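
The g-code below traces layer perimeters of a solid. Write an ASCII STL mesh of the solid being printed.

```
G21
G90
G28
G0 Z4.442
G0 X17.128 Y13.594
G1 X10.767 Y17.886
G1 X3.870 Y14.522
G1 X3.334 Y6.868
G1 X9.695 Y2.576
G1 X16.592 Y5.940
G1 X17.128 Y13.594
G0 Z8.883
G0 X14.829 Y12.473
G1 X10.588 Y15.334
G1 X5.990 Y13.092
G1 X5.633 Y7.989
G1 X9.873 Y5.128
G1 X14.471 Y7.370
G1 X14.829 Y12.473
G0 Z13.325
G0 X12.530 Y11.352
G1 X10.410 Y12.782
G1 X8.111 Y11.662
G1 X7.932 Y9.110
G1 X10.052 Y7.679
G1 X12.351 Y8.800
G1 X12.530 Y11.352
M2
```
solid part
  facet normal 0.0000 0.0000 -1.0000
    outer loop
      vertex 1.750 15.953 0.000
      vertex 10.946 20.437 0.000
      vertex 19.427 14.715 0.000
    endloop
  endfacet
  facet normal 0.0000 0.0000 -1.0000
    outer loop
      vertex 1.035 5.747 0.000
      vertex 1.750 15.953 0.000
      vertex 19.427 14.715 0.000
    endloop
  endfacet
  facet normal 0.0000 0.0000 -1.0000
    outer loop
      vertex 9.516 0.025 0.000
      vertex 1.035 5.747 0.000
      vertex 19.427 14.715 0.000
    endloop
  endfacet
  facet normal 0.0000 0.0000 -1.0000
    outer loop
      vertex 18.712 4.509 0.000
      vertex 9.516 0.025 0.000
      vertex 19.427 14.715 0.000
    endloop
  endfacet
  facet normal 0.5005 0.7418 0.4463
    outer loop
      vertex 19.427 14.715 0.000
      vertex 10.946 20.437 0.000
      vertex 10.231 10.231 17.767
    endloop
  endfacet
  facet normal -0.3922 0.8044 0.4463
    outer loop
      vertex 10.946 20.437 0.000
      vertex 1.750 15.953 0.000
      vertex 10.231 10.231 17.767
    endloop
  endfacet
  facet normal -0.8927 0.0625 0.4463
    outer loop
      vertex 1.750 15.953 0.000
      vertex 1.035 5.747 0.000
      vertex 10.231 10.231 17.767
    endloop
  endfacet
  facet normal -0.5005 -0.7418 0.4463
    outer loop
      vertex 1.035 5.747 0.000
      vertex 9.516 0.025 0.000
      vertex 10.231 10.231 17.767
    endloop
  endfacet
  facet normal 0.3922 -0.8044 0.4463
    outer loop
      vertex 9.516 0.025 0.000
      vertex 18.712 4.509 0.000
      vertex 10.231 10.231 17.767
    endloop
  endfacet
  facet normal 0.8927 -0.0625 0.4463
    outer loop
      vertex 18.712 4.509 0.000
      vertex 19.427 14.715 0.000
      vertex 10.231 10.231 17.767
    endloop
  endfacet
endsolid part

The G0 Z moves step by Δz≈4.442 mm. The G1 loops shrink linearly with z, so the solid tapers from its base footprint up to z≈17.8. Closing with a flat bottom cap and the tapered top and triangulating gives 10 facets — a regular 6-sided pyramid, base circumscribed radius ≈ 10.2 mm, apex at z ≈ 17.8 mm.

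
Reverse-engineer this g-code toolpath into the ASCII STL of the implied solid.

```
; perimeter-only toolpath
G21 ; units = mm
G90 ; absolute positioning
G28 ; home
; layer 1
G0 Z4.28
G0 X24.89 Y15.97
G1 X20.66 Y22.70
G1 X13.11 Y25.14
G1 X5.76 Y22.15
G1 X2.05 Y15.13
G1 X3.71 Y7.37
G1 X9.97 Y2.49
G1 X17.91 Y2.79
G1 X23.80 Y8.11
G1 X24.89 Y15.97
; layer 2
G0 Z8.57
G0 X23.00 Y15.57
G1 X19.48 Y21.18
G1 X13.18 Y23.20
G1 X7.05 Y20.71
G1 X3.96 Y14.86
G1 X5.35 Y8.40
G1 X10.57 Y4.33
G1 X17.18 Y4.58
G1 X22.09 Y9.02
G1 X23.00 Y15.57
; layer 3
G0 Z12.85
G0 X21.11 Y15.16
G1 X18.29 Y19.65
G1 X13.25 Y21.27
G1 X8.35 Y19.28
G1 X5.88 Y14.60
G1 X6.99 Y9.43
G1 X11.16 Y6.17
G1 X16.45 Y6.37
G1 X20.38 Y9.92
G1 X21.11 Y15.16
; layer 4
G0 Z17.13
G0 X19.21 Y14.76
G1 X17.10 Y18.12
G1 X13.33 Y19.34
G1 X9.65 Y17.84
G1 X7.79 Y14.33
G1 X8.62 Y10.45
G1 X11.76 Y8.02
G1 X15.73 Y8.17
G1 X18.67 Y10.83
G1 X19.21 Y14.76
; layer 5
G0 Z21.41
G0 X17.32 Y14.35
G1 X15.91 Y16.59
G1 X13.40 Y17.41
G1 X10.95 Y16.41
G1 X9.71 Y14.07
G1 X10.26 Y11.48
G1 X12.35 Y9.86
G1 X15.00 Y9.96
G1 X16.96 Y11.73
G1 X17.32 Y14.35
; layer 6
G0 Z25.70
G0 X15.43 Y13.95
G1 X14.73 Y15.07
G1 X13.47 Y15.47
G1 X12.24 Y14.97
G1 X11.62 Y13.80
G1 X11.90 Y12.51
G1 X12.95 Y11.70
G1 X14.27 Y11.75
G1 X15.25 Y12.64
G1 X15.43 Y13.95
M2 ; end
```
solid part
  facet normal 0.0000 0.0000 -1.0000
    outer loop
      vertex 13.04 27.07 0.00
      vertex 21.85 24.23 0.00
      vertex 26.78 16.38 0.00
    endloop
  endfacet
  facet normal 0.0000 0.0000 -1.0000
    outer loop
      vertex 4.46 23.58 0.00
      vertex 13.04 27.07 0.00
      vertex 26.78 16.38 0.00
    endloop
  endfacet
  facet normal 0.0000 0.0000 -1.0000
    outer loop
      vertex 0.13 15.39 0.00
      vertex 4.46 23.58 0.00
      vertex 26.78 16.38 0.00
    endloop
  endfacet
  facet normal 0.0000 0.0000 -1.0000
    outer loop
      vertex 2.07 6.34 0.00
      vertex 0.13 15.39 0.00
      vertex 26.78 16.38 0.00
    endloop
  endfacet
  facet normal 0.0000 0.0000 -1.0000
    outer loop
      vertex 9.38 0.65 0.00
      vertex 2.07 6.34 0.00
      vertex 26.78 16.38 0.00
    endloop
  endfacet
  facet normal 0.0000 0.0000 -1.0000
    outer loop
      vertex 18.64 1.00 0.00
      vertex 9.38 0.65 0.00
      vertex 26.78 16.38 0.00
    endloop
  endfacet
  facet normal 0.0000 0.0000 -1.0000
    outer loop
      vertex 25.51 7.21 0.00
      vertex 18.64 1.00 0.00
      vertex 26.78 16.38 0.00
    endloop
  endfacet
  facet normal 0.7796 0.4896 0.3907
    outer loop
      vertex 26.78 16.38 0.00
      vertex 21.85 24.23 0.00
      vertex 13.54 13.54 29.98
    endloop
  endfacet
  facet normal 0.2824 0.8761 0.3907
    outer loop
      vertex 21.85 24.23 0.00
      vertex 13.04 27.07 0.00
      vertex 13.54 13.54 29.98
    endloop
  endfacet
  facet normal -0.3468 0.8527 0.3906
    outer loop
      vertex 13.04 27.07 0.00
      vertex 4.46 23.58 0.00
      vertex 13.54 13.54 29.98
    endloop
  endfacet
  facet normal -0.8138 0.4303 0.3906
    outer loop
      vertex 4.46 23.58 0.00
      vertex 0.13 15.39 0.00
      vertex 13.54 13.54 29.98
    endloop
  endfacet
  facet normal -0.9001 -0.1929 0.3907
    outer loop
      vertex 0.13 15.39 0.00
      vertex 2.07 6.34 0.00
      vertex 13.54 13.54 29.98
    endloop
  endfacet
  facet normal -0.5654 -0.7264 0.3908
    outer loop
      vertex 2.07 6.34 0.00
      vertex 9.38 0.65 0.00
      vertex 13.54 13.54 29.98
    endloop
  endfacet
  facet normal 0.0348 -0.9199 0.3907
    outer loop
      vertex 9.38 0.65 0.00
      vertex 18.64 1.00 0.00
      vertex 13.54 13.54 29.98
    endloop
  endfacet
  facet normal 0.6173 -0.6829 0.3906
    outer loop
      vertex 18.64 1.00 0.00
      vertex 25.51 7.21 0.00
      vertex 13.54 13.54 29.98
    endloop
  endfacet
  facet normal 0.9118 -0.1263 0.3907
    outer loop
      vertex 25.51 7.21 0.00
      vertex 26.78 16.38 0.00
      vertex 13.54 13.54 29.98
    endloop
  endfacet
endsolid part

The G0 Z moves step by Δz≈4.28 mm. The G1 loops shrink linearly with z, so the solid tapers from its base footprint up to z≈30. Closing with a flat bottom cap and the tapered top and triangulating gives 16 facets — a regular 9-sided pyramid, base circumscribed radius ≈ 13.5 mm, apex at z ≈ 30 mm.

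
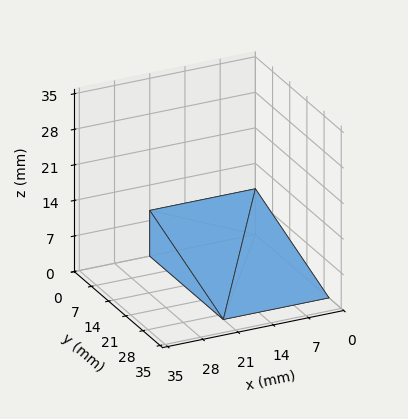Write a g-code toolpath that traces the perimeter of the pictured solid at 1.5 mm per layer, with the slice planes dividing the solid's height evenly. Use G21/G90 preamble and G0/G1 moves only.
Reading the render: the shape is a wedge (ramp): 21 × 30 mm base, rising to 9 mm along the y=0 edge and sloping linearly to z=0 at y=30 (dimensions read to the nearest mm from the axis ticks). For the g-code, the solid's height is divided into equal slices at the stated Δz and each level perimeter traced with G1 moves after a G0 lift.

; perimeter-only toolpath
G21 ; units = mm
G90 ; absolute positioning
G28 ; home
; layer 1
G0 Z1.5
G0 X0.0 Y0.0
G1 X21.0 Y0.0
G1 X21.0 Y25.0
G1 X0.0 Y25.0
G1 X0.0 Y0.0
; layer 2
G0 Z3.0
G0 X0.0 Y0.0
G1 X21.0 Y0.0
G1 X21.0 Y20.0
G1 X0.0 Y20.0
G1 X0.0 Y0.0
; layer 3
G0 Z4.5
G0 X0.0 Y0.0
G1 X21.0 Y0.0
G1 X21.0 Y15.0
G1 X0.0 Y15.0
G1 X0.0 Y0.0
; layer 4
G0 Z6.0
G0 X0.0 Y0.0
G1 X21.0 Y0.0
G1 X21.0 Y10.0
G1 X0.0 Y10.0
G1 X0.0 Y0.0
; layer 5
G0 Z7.5
G0 X0.0 Y0.0
G1 X21.0 Y0.0
G1 X21.0 Y5.0
G1 X0.0 Y5.0
G1 X0.0 Y0.0
M2 ; end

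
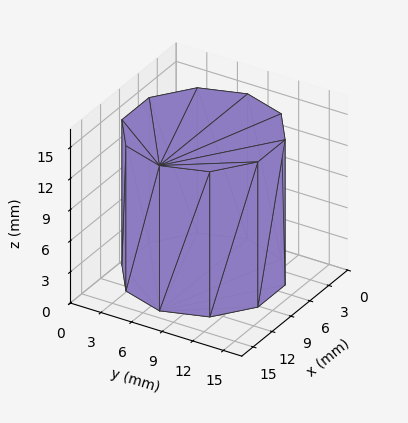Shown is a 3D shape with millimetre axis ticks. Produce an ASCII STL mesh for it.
Reading the render: the shape is a regular 10-sided prism (a cylinder approximated with 10 flat sides), circumscribed radius ≈ 7 mm, height ≈ 14 mm (dimensions read to the nearest mm from the axis ticks). For the STL, each face is triangulated and given an outward normal.

solid part
  facet normal 0.0000 0.0000 -1.0000
    outer loop
      vertex 9.16 13.66 0.00
      vertex 12.66 11.11 0.00
      vertex 14.00 7.00 0.00
    endloop
  endfacet
  facet normal 0.0000 0.0000 -1.0000
    outer loop
      vertex 4.84 13.66 0.00
      vertex 9.16 13.66 0.00
      vertex 14.00 7.00 0.00
    endloop
  endfacet
  facet normal 0.0000 0.0000 -1.0000
    outer loop
      vertex 1.34 11.11 0.00
      vertex 4.84 13.66 0.00
      vertex 14.00 7.00 0.00
    endloop
  endfacet
  facet normal 0.0000 0.0000 -1.0000
    outer loop
      vertex 0.00 7.00 0.00
      vertex 1.34 11.11 0.00
      vertex 14.00 7.00 0.00
    endloop
  endfacet
  facet normal 0.0000 0.0000 -1.0000
    outer loop
      vertex 1.34 2.89 0.00
      vertex 0.00 7.00 0.00
      vertex 14.00 7.00 0.00
    endloop
  endfacet
  facet normal 0.0000 0.0000 -1.0000
    outer loop
      vertex 4.84 0.34 0.00
      vertex 1.34 2.89 0.00
      vertex 14.00 7.00 0.00
    endloop
  endfacet
  facet normal 0.0000 0.0000 -1.0000
    outer loop
      vertex 9.16 0.34 0.00
      vertex 4.84 0.34 0.00
      vertex 14.00 7.00 0.00
    endloop
  endfacet
  facet normal 0.0000 0.0000 -1.0000
    outer loop
      vertex 12.66 2.89 0.00
      vertex 9.16 0.34 0.00
      vertex 14.00 7.00 0.00
    endloop
  endfacet
  facet normal 0.0000 0.0000 1.0000
    outer loop
      vertex 14.00 7.00 14.00
      vertex 12.66 11.11 14.00
      vertex 9.16 13.66 14.00
    endloop
  endfacet
  facet normal 0.0000 0.0000 1.0000
    outer loop
      vertex 14.00 7.00 14.00
      vertex 9.16 13.66 14.00
      vertex 4.84 13.66 14.00
    endloop
  endfacet
  facet normal 0.0000 0.0000 1.0000
    outer loop
      vertex 14.00 7.00 14.00
      vertex 4.84 13.66 14.00
      vertex 1.34 11.11 14.00
    endloop
  endfacet
  facet normal 0.0000 0.0000 1.0000
    outer loop
      vertex 14.00 7.00 14.00
      vertex 1.34 11.11 14.00
      vertex 0.00 7.00 14.00
    endloop
  endfacet
  facet normal 0.0000 0.0000 1.0000
    outer loop
      vertex 14.00 7.00 14.00
      vertex 0.00 7.00 14.00
      vertex 1.34 2.89 14.00
    endloop
  endfacet
  facet normal 0.0000 0.0000 1.0000
    outer loop
      vertex 14.00 7.00 14.00
      vertex 1.34 2.89 14.00
      vertex 4.84 0.34 14.00
    endloop
  endfacet
  facet normal 0.0000 0.0000 1.0000
    outer loop
      vertex 14.00 7.00 14.00
      vertex 4.84 0.34 14.00
      vertex 9.16 0.34 14.00
    endloop
  endfacet
  facet normal 0.0000 0.0000 1.0000
    outer loop
      vertex 14.00 7.00 14.00
      vertex 9.16 0.34 14.00
      vertex 12.66 2.89 14.00
    endloop
  endfacet
  facet normal 0.9507 0.3100 0.0000
    outer loop
      vertex 14.00 7.00 0.00
      vertex 12.66 11.11 0.00
      vertex 12.66 11.11 14.00
    endloop
  endfacet
  facet normal 0.9507 0.3100 0.0000
    outer loop
      vertex 14.00 7.00 0.00
      vertex 12.66 11.11 14.00
      vertex 14.00 7.00 14.00
    endloop
  endfacet
  facet normal 0.5889 0.8082 0.0000
    outer loop
      vertex 12.66 11.11 0.00
      vertex 9.16 13.66 0.00
      vertex 9.16 13.66 14.00
    endloop
  endfacet
  facet normal 0.5889 0.8082 0.0000
    outer loop
      vertex 12.66 11.11 0.00
      vertex 9.16 13.66 14.00
      vertex 12.66 11.11 14.00
    endloop
  endfacet
  facet normal 0.0000 1.0000 0.0000
    outer loop
      vertex 9.16 13.66 0.00
      vertex 4.84 13.66 0.00
      vertex 4.84 13.66 14.00
    endloop
  endfacet
  facet normal 0.0000 1.0000 0.0000
    outer loop
      vertex 9.16 13.66 0.00
      vertex 4.84 13.66 14.00
      vertex 9.16 13.66 14.00
    endloop
  endfacet
  facet normal -0.5889 0.8082 0.0000
    outer loop
      vertex 4.84 13.66 0.00
      vertex 1.34 11.11 0.00
      vertex 1.34 11.11 14.00
    endloop
  endfacet
  facet normal -0.5889 0.8082 0.0000
    outer loop
      vertex 4.84 13.66 0.00
      vertex 1.34 11.11 14.00
      vertex 4.84 13.66 14.00
    endloop
  endfacet
  facet normal -0.9507 0.3100 0.0000
    outer loop
      vertex 1.34 11.11 0.00
      vertex 0.00 7.00 0.00
      vertex 0.00 7.00 14.00
    endloop
  endfacet
  facet normal -0.9507 0.3100 0.0000
    outer loop
      vertex 1.34 11.11 0.00
      vertex 0.00 7.00 14.00
      vertex 1.34 11.11 14.00
    endloop
  endfacet
  facet normal -0.9507 -0.3100 0.0000
    outer loop
      vertex 0.00 7.00 0.00
      vertex 1.34 2.89 0.00
      vertex 1.34 2.89 14.00
    endloop
  endfacet
  facet normal -0.9507 -0.3100 0.0000
    outer loop
      vertex 0.00 7.00 0.00
      vertex 1.34 2.89 14.00
      vertex 0.00 7.00 14.00
    endloop
  endfacet
  facet normal -0.5889 -0.8082 0.0000
    outer loop
      vertex 1.34 2.89 0.00
      vertex 4.84 0.34 0.00
      vertex 4.84 0.34 14.00
    endloop
  endfacet
  facet normal -0.5889 -0.8082 0.0000
    outer loop
      vertex 1.34 2.89 0.00
      vertex 4.84 0.34 14.00
      vertex 1.34 2.89 14.00
    endloop
  endfacet
  facet normal 0.0000 -1.0000 0.0000
    outer loop
      vertex 4.84 0.34 0.00
      vertex 9.16 0.34 0.00
      vertex 9.16 0.34 14.00
    endloop
  endfacet
  facet normal 0.0000 -1.0000 0.0000
    outer loop
      vertex 4.84 0.34 0.00
      vertex 9.16 0.34 14.00
      vertex 4.84 0.34 14.00
    endloop
  endfacet
  facet normal 0.5889 -0.8082 0.0000
    outer loop
      vertex 9.16 0.34 0.00
      vertex 12.66 2.89 0.00
      vertex 12.66 2.89 14.00
    endloop
  endfacet
  facet normal 0.5889 -0.8082 0.0000
    outer loop
      vertex 9.16 0.34 0.00
      vertex 12.66 2.89 14.00
      vertex 9.16 0.34 14.00
    endloop
  endfacet
  facet normal 0.9507 -0.3100 0.0000
    outer loop
      vertex 12.66 2.89 0.00
      vertex 14.00 7.00 0.00
      vertex 14.00 7.00 14.00
    endloop
  endfacet
  facet normal 0.9507 -0.3100 0.0000
    outer loop
      vertex 12.66 2.89 0.00
      vertex 14.00 7.00 14.00
      vertex 12.66 2.89 14.00
    endloop
  endfacet
endsolid part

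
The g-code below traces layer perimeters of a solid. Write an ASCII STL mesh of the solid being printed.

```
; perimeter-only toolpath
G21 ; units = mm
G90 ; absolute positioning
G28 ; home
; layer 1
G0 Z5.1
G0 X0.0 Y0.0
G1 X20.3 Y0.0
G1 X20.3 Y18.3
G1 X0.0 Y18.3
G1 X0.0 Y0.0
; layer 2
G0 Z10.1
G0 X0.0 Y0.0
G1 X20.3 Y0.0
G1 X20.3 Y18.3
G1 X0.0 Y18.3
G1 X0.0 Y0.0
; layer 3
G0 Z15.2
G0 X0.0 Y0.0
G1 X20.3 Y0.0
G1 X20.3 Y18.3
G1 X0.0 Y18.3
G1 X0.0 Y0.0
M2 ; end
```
solid part
  facet normal 0.0000 0.0000 -1.0000
    outer loop
      vertex 20.3 18.3 0.0
      vertex 20.3 0.0 0.0
      vertex 0.0 0.0 0.0
    endloop
  endfacet
  facet normal 0.0000 0.0000 -1.0000
    outer loop
      vertex 0.0 18.3 0.0
      vertex 20.3 18.3 0.0
      vertex 0.0 0.0 0.0
    endloop
  endfacet
  facet normal 0.0000 0.0000 1.0000
    outer loop
      vertex 0.0 0.0 15.2
      vertex 20.3 0.0 15.2
      vertex 20.3 18.3 15.2
    endloop
  endfacet
  facet normal 0.0000 0.0000 1.0000
    outer loop
      vertex 0.0 0.0 15.2
      vertex 20.3 18.3 15.2
      vertex 0.0 18.3 15.2
    endloop
  endfacet
  facet normal 0.0000 -1.0000 0.0000
    outer loop
      vertex 0.0 0.0 0.0
      vertex 20.3 0.0 0.0
      vertex 20.3 0.0 15.2
    endloop
  endfacet
  facet normal 0.0000 -1.0000 0.0000
    outer loop
      vertex 0.0 0.0 0.0
      vertex 20.3 0.0 15.2
      vertex 0.0 0.0 15.2
    endloop
  endfacet
  facet normal 0.0000 1.0000 0.0000
    outer loop
      vertex 20.3 18.3 15.2
      vertex 20.3 18.3 0.0
      vertex 0.0 18.3 0.0
    endloop
  endfacet
  facet normal 0.0000 1.0000 0.0000
    outer loop
      vertex 0.0 18.3 15.2
      vertex 20.3 18.3 15.2
      vertex 0.0 18.3 0.0
    endloop
  endfacet
  facet normal -1.0000 0.0000 0.0000
    outer loop
      vertex 0.0 18.3 15.2
      vertex 0.0 18.3 0.0
      vertex 0.0 0.0 0.0
    endloop
  endfacet
  facet normal -1.0000 0.0000 0.0000
    outer loop
      vertex 0.0 0.0 15.2
      vertex 0.0 18.3 15.2
      vertex 0.0 0.0 0.0
    endloop
  endfacet
  facet normal 1.0000 0.0000 0.0000
    outer loop
      vertex 20.3 0.0 0.0
      vertex 20.3 18.3 0.0
      vertex 20.3 18.3 15.2
    endloop
  endfacet
  facet normal 1.0000 0.0000 0.0000
    outer loop
      vertex 20.3 0.0 0.0
      vertex 20.3 18.3 15.2
      vertex 20.3 0.0 15.2
    endloop
  endfacet
endsolid part

The G0 Z moves step by Δz≈5.1 mm. Every layer's G1 loop is the same polygon, so the solid is a straight extrusion of it from z=0 to z≈15.2. Closing with flat bottom and top caps and triangulating gives 12 facets — a rectangular box, roughly 20.3 × 18.3 mm footprint and 15.2 mm tall.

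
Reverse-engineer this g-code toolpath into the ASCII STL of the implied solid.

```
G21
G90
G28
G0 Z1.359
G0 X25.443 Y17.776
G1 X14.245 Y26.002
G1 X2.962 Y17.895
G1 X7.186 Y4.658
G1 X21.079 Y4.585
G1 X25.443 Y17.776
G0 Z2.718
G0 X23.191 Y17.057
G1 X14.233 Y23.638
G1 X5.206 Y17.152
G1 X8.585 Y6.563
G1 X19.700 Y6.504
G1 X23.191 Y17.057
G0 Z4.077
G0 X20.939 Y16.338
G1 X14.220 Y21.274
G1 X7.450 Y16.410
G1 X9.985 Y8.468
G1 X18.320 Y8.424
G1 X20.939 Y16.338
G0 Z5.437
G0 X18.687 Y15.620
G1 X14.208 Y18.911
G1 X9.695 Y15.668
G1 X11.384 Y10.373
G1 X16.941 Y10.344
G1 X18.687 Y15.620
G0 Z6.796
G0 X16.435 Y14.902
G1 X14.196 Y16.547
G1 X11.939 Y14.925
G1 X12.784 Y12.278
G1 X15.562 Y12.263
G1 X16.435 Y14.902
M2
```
solid part
  facet normal 0.0000 0.0000 -1.0000
    outer loop
      vertex 0.718 18.637 0.000
      vertex 14.258 28.366 0.000
      vertex 27.695 18.494 0.000
    endloop
  endfacet
  facet normal 0.0000 0.0000 -1.0000
    outer loop
      vertex 5.786 2.753 0.000
      vertex 0.718 18.637 0.000
      vertex 27.695 18.494 0.000
    endloop
  endfacet
  facet normal 0.0000 0.0000 -1.0000
    outer loop
      vertex 22.458 2.665 0.000
      vertex 5.786 2.753 0.000
      vertex 27.695 18.494 0.000
    endloop
  endfacet
  facet normal 0.3430 0.4669 0.8151
    outer loop
      vertex 27.695 18.494 0.000
      vertex 14.258 28.366 0.000
      vertex 14.183 14.183 8.155
    endloop
  endfacet
  facet normal -0.3380 0.4705 0.8151
    outer loop
      vertex 14.258 28.366 0.000
      vertex 0.718 18.637 0.000
      vertex 14.183 14.183 8.155
    endloop
  endfacet
  facet normal -0.5519 -0.1761 0.8151
    outer loop
      vertex 0.718 18.637 0.000
      vertex 5.786 2.753 0.000
      vertex 14.183 14.183 8.155
    endloop
  endfacet
  facet normal -0.0031 -0.5793 0.8151
    outer loop
      vertex 5.786 2.753 0.000
      vertex 22.458 2.665 0.000
      vertex 14.183 14.183 8.155
    endloop
  endfacet
  facet normal 0.5500 -0.1820 0.8151
    outer loop
      vertex 22.458 2.665 0.000
      vertex 27.695 18.494 0.000
      vertex 14.183 14.183 8.155
    endloop
  endfacet
endsolid part

The G0 Z moves step by Δz≈1.359 mm. The G1 loops shrink linearly with z, so the solid tapers from its base footprint up to z≈8.15. Closing with a flat bottom cap and the tapered top and triangulating gives 8 facets — a regular 5-sided pyramid, base circumscribed radius ≈ 14.2 mm, apex at z ≈ 8.15 mm.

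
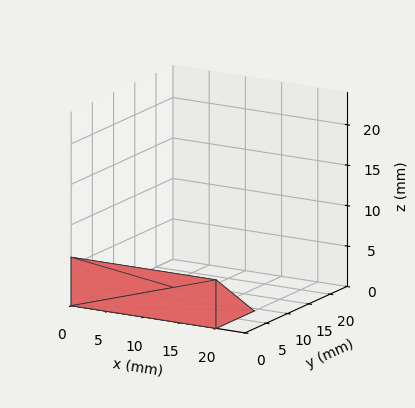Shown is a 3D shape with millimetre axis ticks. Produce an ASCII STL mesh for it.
Reading the render: the shape is a wedge (ramp): 20 × 9 mm base, rising to 6 mm along the y=0 edge and sloping linearly to z=0 at y=9 (dimensions read to the nearest mm from the axis ticks). For the STL, each face is triangulated and given an outward normal.

solid part
  facet normal 0.0000 0.0000 -1.0000
    outer loop
      vertex 20.000 9.000 0.000
      vertex 20.000 0.000 0.000
      vertex 0.000 0.000 0.000
    endloop
  endfacet
  facet normal 0.0000 0.0000 -1.0000
    outer loop
      vertex 0.000 9.000 0.000
      vertex 20.000 9.000 0.000
      vertex 0.000 0.000 0.000
    endloop
  endfacet
  facet normal 0.0000 -1.0000 0.0000
    outer loop
      vertex 0.000 0.000 0.000
      vertex 20.000 0.000 0.000
      vertex 20.000 0.000 6.000
    endloop
  endfacet
  facet normal 0.0000 -1.0000 0.0000
    outer loop
      vertex 0.000 0.000 0.000
      vertex 20.000 0.000 6.000
      vertex 0.000 0.000 6.000
    endloop
  endfacet
  facet normal 0.0000 0.5547 0.8321
    outer loop
      vertex 0.000 0.000 6.000
      vertex 20.000 0.000 6.000
      vertex 20.000 9.000 0.000
    endloop
  endfacet
  facet normal 0.0000 0.5547 0.8321
    outer loop
      vertex 0.000 0.000 6.000
      vertex 20.000 9.000 0.000
      vertex 0.000 9.000 0.000
    endloop
  endfacet
  facet normal -1.0000 0.0000 0.0000
    outer loop
      vertex 0.000 0.000 6.000
      vertex 0.000 9.000 0.000
      vertex 0.000 0.000 0.000
    endloop
  endfacet
  facet normal 1.0000 0.0000 0.0000
    outer loop
      vertex 20.000 0.000 0.000
      vertex 20.000 9.000 0.000
      vertex 20.000 0.000 6.000
    endloop
  endfacet
endsolid part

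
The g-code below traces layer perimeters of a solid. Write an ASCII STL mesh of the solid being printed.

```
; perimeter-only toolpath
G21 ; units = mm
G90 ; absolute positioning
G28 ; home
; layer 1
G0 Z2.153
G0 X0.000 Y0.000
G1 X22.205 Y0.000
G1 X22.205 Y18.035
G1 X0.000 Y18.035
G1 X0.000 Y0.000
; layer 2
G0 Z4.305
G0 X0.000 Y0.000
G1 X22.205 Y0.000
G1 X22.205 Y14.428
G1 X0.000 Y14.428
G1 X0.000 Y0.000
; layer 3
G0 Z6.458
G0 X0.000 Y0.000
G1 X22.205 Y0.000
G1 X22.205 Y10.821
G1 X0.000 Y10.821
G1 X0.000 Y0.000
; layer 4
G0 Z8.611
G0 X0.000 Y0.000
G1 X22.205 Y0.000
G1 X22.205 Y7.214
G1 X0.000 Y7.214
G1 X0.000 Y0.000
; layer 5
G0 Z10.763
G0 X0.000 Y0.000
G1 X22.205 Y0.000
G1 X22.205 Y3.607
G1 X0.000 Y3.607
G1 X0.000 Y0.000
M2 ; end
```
solid part
  facet normal 0.0000 0.0000 -1.0000
    outer loop
      vertex 22.205 21.642 0.000
      vertex 22.205 0.000 0.000
      vertex 0.000 0.000 0.000
    endloop
  endfacet
  facet normal 0.0000 0.0000 -1.0000
    outer loop
      vertex 0.000 21.642 0.000
      vertex 22.205 21.642 0.000
      vertex 0.000 0.000 0.000
    endloop
  endfacet
  facet normal 0.0000 -1.0000 0.0000
    outer loop
      vertex 0.000 0.000 0.000
      vertex 22.205 0.000 0.000
      vertex 22.205 0.000 12.916
    endloop
  endfacet
  facet normal 0.0000 -1.0000 0.0000
    outer loop
      vertex 0.000 0.000 0.000
      vertex 22.205 0.000 12.916
      vertex 0.000 0.000 12.916
    endloop
  endfacet
  facet normal 0.0000 0.5125 0.8587
    outer loop
      vertex 0.000 0.000 12.916
      vertex 22.205 0.000 12.916
      vertex 22.205 21.642 0.000
    endloop
  endfacet
  facet normal 0.0000 0.5125 0.8587
    outer loop
      vertex 0.000 0.000 12.916
      vertex 22.205 21.642 0.000
      vertex 0.000 21.642 0.000
    endloop
  endfacet
  facet normal -1.0000 0.0000 0.0000
    outer loop
      vertex 0.000 0.000 12.916
      vertex 0.000 21.642 0.000
      vertex 0.000 0.000 0.000
    endloop
  endfacet
  facet normal 1.0000 0.0000 0.0000
    outer loop
      vertex 22.205 0.000 0.000
      vertex 22.205 21.642 0.000
      vertex 22.205 0.000 12.916
    endloop
  endfacet
endsolid part

The G0 Z moves step by Δz≈2.153 mm. The G1 loops shrink linearly with z, so the solid tapers from its base footprint up to z≈12.9. Closing with a flat bottom cap and the tapered top and triangulating gives 8 facets — a wedge (ramp): 22.2 × 21.6 mm base, rising to 12.9 mm along the y=0 edge and sloping linearly to z=0 at y=21.6.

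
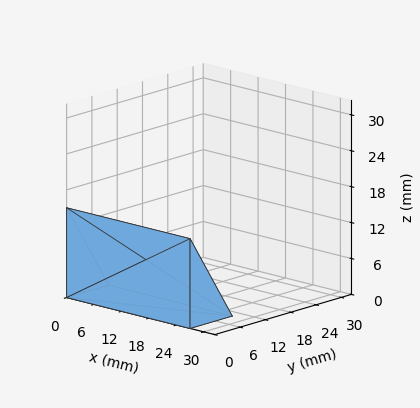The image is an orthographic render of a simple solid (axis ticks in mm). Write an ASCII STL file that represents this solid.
Reading the render: the shape is a wedge (ramp): 27 × 10 mm base, rising to 15 mm along the y=0 edge and sloping linearly to z=0 at y=10 (dimensions read to the nearest mm from the axis ticks). For the STL, each face is triangulated and given an outward normal.

solid part
  facet normal 0.0000 0.0000 -1.0000
    outer loop
      vertex 27.0 10.0 0.0
      vertex 27.0 0.0 0.0
      vertex 0.0 0.0 0.0
    endloop
  endfacet
  facet normal 0.0000 0.0000 -1.0000
    outer loop
      vertex 0.0 10.0 0.0
      vertex 27.0 10.0 0.0
      vertex 0.0 0.0 0.0
    endloop
  endfacet
  facet normal 0.0000 -1.0000 0.0000
    outer loop
      vertex 0.0 0.0 0.0
      vertex 27.0 0.0 0.0
      vertex 27.0 0.0 15.0
    endloop
  endfacet
  facet normal 0.0000 -1.0000 0.0000
    outer loop
      vertex 0.0 0.0 0.0
      vertex 27.0 0.0 15.0
      vertex 0.0 0.0 15.0
    endloop
  endfacet
  facet normal 0.0000 0.8321 0.5547
    outer loop
      vertex 0.0 0.0 15.0
      vertex 27.0 0.0 15.0
      vertex 27.0 10.0 0.0
    endloop
  endfacet
  facet normal 0.0000 0.8321 0.5547
    outer loop
      vertex 0.0 0.0 15.0
      vertex 27.0 10.0 0.0
      vertex 0.0 10.0 0.0
    endloop
  endfacet
  facet normal -1.0000 0.0000 0.0000
    outer loop
      vertex 0.0 0.0 15.0
      vertex 0.0 10.0 0.0
      vertex 0.0 0.0 0.0
    endloop
  endfacet
  facet normal 1.0000 0.0000 0.0000
    outer loop
      vertex 27.0 0.0 0.0
      vertex 27.0 10.0 0.0
      vertex 27.0 0.0 15.0
    endloop
  endfacet
endsolid part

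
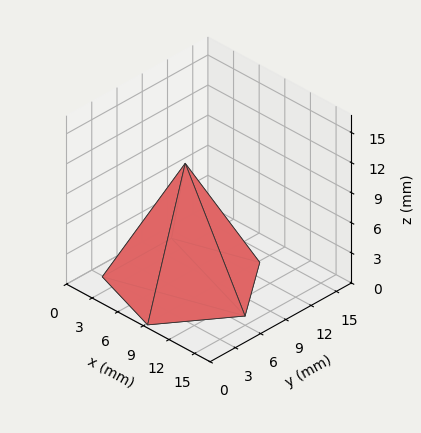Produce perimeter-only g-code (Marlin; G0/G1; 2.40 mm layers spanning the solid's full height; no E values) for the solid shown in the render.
Reading the render: the shape is a regular 5-sided pyramid, base circumscribed radius ≈ 7 mm, apex at z ≈ 12 mm (dimensions read to the nearest mm from the axis ticks). For the g-code, the solid's height is divided into equal slices at the stated Δz and each level perimeter traced with G1 moves after a G0 lift.

; perimeter-only toolpath
G21 ; units = mm
G90 ; absolute positioning
G28 ; home
; layer 1
G0 Z2.40
G0 X12.60 Y7.00
G1 X8.73 Y12.33
G1 X2.47 Y10.29
G1 X2.47 Y3.71
G1 X8.73 Y1.67
G1 X12.60 Y7.00
; layer 2
G0 Z4.80
G0 X11.20 Y7.00
G1 X8.30 Y11.00
G1 X3.60 Y9.47
G1 X3.60 Y4.53
G1 X8.30 Y3.00
G1 X11.20 Y7.00
; layer 3
G0 Z7.20
G0 X9.80 Y7.00
G1 X7.86 Y9.66
G1 X4.74 Y8.64
G1 X4.74 Y5.36
G1 X7.86 Y4.34
G1 X9.80 Y7.00
; layer 4
G0 Z9.60
G0 X8.40 Y7.00
G1 X7.43 Y8.33
G1 X5.87 Y7.82
G1 X5.87 Y6.18
G1 X7.43 Y5.67
G1 X8.40 Y7.00
M2 ; end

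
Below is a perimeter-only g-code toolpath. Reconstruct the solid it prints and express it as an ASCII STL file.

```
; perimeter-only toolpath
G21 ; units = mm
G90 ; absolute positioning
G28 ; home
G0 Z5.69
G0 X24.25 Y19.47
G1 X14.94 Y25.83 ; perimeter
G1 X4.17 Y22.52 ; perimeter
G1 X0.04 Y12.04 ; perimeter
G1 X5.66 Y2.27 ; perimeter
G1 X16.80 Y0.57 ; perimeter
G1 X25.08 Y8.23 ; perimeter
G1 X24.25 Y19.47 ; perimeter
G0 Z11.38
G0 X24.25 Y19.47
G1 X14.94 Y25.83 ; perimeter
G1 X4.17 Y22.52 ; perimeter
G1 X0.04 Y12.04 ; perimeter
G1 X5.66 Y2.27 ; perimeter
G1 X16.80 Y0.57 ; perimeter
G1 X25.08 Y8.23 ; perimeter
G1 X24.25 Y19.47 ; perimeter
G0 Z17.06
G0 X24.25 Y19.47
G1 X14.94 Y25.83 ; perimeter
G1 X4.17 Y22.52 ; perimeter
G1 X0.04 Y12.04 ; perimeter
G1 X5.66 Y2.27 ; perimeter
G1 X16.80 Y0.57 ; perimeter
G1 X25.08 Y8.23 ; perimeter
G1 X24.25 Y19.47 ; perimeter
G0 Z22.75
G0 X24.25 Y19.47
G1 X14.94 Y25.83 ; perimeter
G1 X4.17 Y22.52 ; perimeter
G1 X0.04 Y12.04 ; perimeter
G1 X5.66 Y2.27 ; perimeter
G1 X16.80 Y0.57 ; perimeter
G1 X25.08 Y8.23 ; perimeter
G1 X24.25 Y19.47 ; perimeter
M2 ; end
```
solid part
  facet normal 0.0000 0.0000 -1.0000
    outer loop
      vertex 4.17 22.52 0.00
      vertex 14.94 25.83 0.00
      vertex 24.25 19.47 0.00
    endloop
  endfacet
  facet normal 0.0000 0.0000 -1.0000
    outer loop
      vertex 0.04 12.04 0.00
      vertex 4.17 22.52 0.00
      vertex 24.25 19.47 0.00
    endloop
  endfacet
  facet normal 0.0000 0.0000 -1.0000
    outer loop
      vertex 5.66 2.27 0.00
      vertex 0.04 12.04 0.00
      vertex 24.25 19.47 0.00
    endloop
  endfacet
  facet normal 0.0000 0.0000 -1.0000
    outer loop
      vertex 16.80 0.57 0.00
      vertex 5.66 2.27 0.00
      vertex 24.25 19.47 0.00
    endloop
  endfacet
  facet normal 0.0000 0.0000 -1.0000
    outer loop
      vertex 25.08 8.23 0.00
      vertex 16.80 0.57 0.00
      vertex 24.25 19.47 0.00
    endloop
  endfacet
  facet normal 0.0000 0.0000 1.0000
    outer loop
      vertex 24.25 19.47 22.75
      vertex 14.94 25.83 22.75
      vertex 4.17 22.52 22.75
    endloop
  endfacet
  facet normal 0.0000 0.0000 1.0000
    outer loop
      vertex 24.25 19.47 22.75
      vertex 4.17 22.52 22.75
      vertex 0.04 12.04 22.75
    endloop
  endfacet
  facet normal 0.0000 0.0000 1.0000
    outer loop
      vertex 24.25 19.47 22.75
      vertex 0.04 12.04 22.75
      vertex 5.66 2.27 22.75
    endloop
  endfacet
  facet normal 0.0000 0.0000 1.0000
    outer loop
      vertex 24.25 19.47 22.75
      vertex 5.66 2.27 22.75
      vertex 16.80 0.57 22.75
    endloop
  endfacet
  facet normal 0.0000 0.0000 1.0000
    outer loop
      vertex 24.25 19.47 22.75
      vertex 16.80 0.57 22.75
      vertex 25.08 8.23 22.75
    endloop
  endfacet
  facet normal 0.5641 0.8257 0.0000
    outer loop
      vertex 24.25 19.47 0.00
      vertex 14.94 25.83 0.00
      vertex 14.94 25.83 22.75
    endloop
  endfacet
  facet normal 0.5641 0.8257 0.0000
    outer loop
      vertex 24.25 19.47 0.00
      vertex 14.94 25.83 22.75
      vertex 24.25 19.47 22.75
    endloop
  endfacet
  facet normal -0.2938 0.9559 0.0000
    outer loop
      vertex 14.94 25.83 0.00
      vertex 4.17 22.52 0.00
      vertex 4.17 22.52 22.75
    endloop
  endfacet
  facet normal -0.2938 0.9559 0.0000
    outer loop
      vertex 14.94 25.83 0.00
      vertex 4.17 22.52 22.75
      vertex 14.94 25.83 22.75
    endloop
  endfacet
  facet normal -0.9304 0.3666 0.0000
    outer loop
      vertex 4.17 22.52 0.00
      vertex 0.04 12.04 0.00
      vertex 0.04 12.04 22.75
    endloop
  endfacet
  facet normal -0.9304 0.3666 0.0000
    outer loop
      vertex 4.17 22.52 0.00
      vertex 0.04 12.04 22.75
      vertex 4.17 22.52 22.75
    endloop
  endfacet
  facet normal -0.8668 -0.4986 0.0000
    outer loop
      vertex 0.04 12.04 0.00
      vertex 5.66 2.27 0.00
      vertex 5.66 2.27 22.75
    endloop
  endfacet
  facet normal -0.8668 -0.4986 0.0000
    outer loop
      vertex 0.04 12.04 0.00
      vertex 5.66 2.27 22.75
      vertex 0.04 12.04 22.75
    endloop
  endfacet
  facet normal -0.1509 -0.9886 0.0000
    outer loop
      vertex 5.66 2.27 0.00
      vertex 16.80 0.57 0.00
      vertex 16.80 0.57 22.75
    endloop
  endfacet
  facet normal -0.1509 -0.9886 0.0000
    outer loop
      vertex 5.66 2.27 0.00
      vertex 16.80 0.57 22.75
      vertex 5.66 2.27 22.75
    endloop
  endfacet
  facet normal 0.6791 -0.7341 0.0000
    outer loop
      vertex 16.80 0.57 0.00
      vertex 25.08 8.23 0.00
      vertex 25.08 8.23 22.75
    endloop
  endfacet
  facet normal 0.6791 -0.7341 0.0000
    outer loop
      vertex 16.80 0.57 0.00
      vertex 25.08 8.23 22.75
      vertex 16.80 0.57 22.75
    endloop
  endfacet
  facet normal 0.9973 0.0736 0.0000
    outer loop
      vertex 25.08 8.23 0.00
      vertex 24.25 19.47 0.00
      vertex 24.25 19.47 22.75
    endloop
  endfacet
  facet normal 0.9973 0.0736 0.0000
    outer loop
      vertex 25.08 8.23 0.00
      vertex 24.25 19.47 22.75
      vertex 25.08 8.23 22.75
    endloop
  endfacet
endsolid part

The G0 Z moves step by Δz≈5.69 mm. Every layer's G1 loop is the same polygon, so the solid is a straight extrusion of it from z=0 to z≈22.8. Closing with flat bottom and top caps and triangulating gives 24 facets — a regular 7-sided prism (a cylinder approximated with 7 flat sides), circumscribed radius ≈ 13 mm, height ≈ 22.8 mm.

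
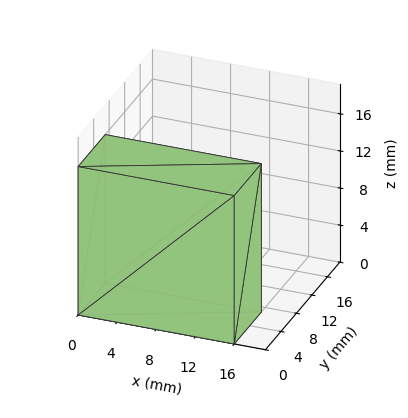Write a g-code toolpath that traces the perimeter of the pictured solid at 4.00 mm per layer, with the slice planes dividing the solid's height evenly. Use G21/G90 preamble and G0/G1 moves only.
Reading the render: the shape is a rectangular box, roughly 16 × 7 mm footprint and 16 mm tall (dimensions read to the nearest mm from the axis ticks). For the g-code, the solid's height is divided into equal slices at the stated Δz and each level perimeter traced with G1 moves after a G0 lift.

; perimeter-only toolpath
G21 ; units = mm
G90 ; absolute positioning
G28 ; home
; layer 1
G0 Z4.00
G0 X0.00 Y0.00
G1 X16.00 Y0.00
G1 X16.00 Y7.00
G1 X0.00 Y7.00
G1 X0.00 Y0.00
; layer 2
G0 Z8.00
G0 X0.00 Y0.00
G1 X16.00 Y0.00
G1 X16.00 Y7.00
G1 X0.00 Y7.00
G1 X0.00 Y0.00
; layer 3
G0 Z12.00
G0 X0.00 Y0.00
G1 X16.00 Y0.00
G1 X16.00 Y7.00
G1 X0.00 Y7.00
G1 X0.00 Y0.00
; layer 4
G0 Z16.00
G0 X0.00 Y0.00
G1 X16.00 Y0.00
G1 X16.00 Y7.00
G1 X0.00 Y7.00
G1 X0.00 Y0.00
M2 ; end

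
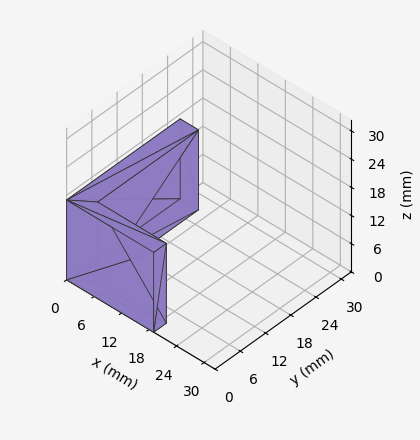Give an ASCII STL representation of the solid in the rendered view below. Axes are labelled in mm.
Reading the render: the shape is an L-shaped prism: outer 19 × 27 mm, arm thicknesses ≈ 3 mm (horizontal) and 4 mm (vertical), extruded 17 mm in z (dimensions read to the nearest mm from the axis ticks). For the STL, each face is triangulated and given an outward normal.

solid part
  facet normal 0.0000 0.0000 -1.0000
    outer loop
      vertex 19.00 3.00 0.00
      vertex 19.00 0.00 0.00
      vertex 0.00 0.00 0.00
    endloop
  endfacet
  facet normal 0.0000 0.0000 -1.0000
    outer loop
      vertex 4.00 3.00 0.00
      vertex 19.00 3.00 0.00
      vertex 0.00 0.00 0.00
    endloop
  endfacet
  facet normal 0.0000 0.0000 -1.0000
    outer loop
      vertex 4.00 27.00 0.00
      vertex 4.00 3.00 0.00
      vertex 0.00 0.00 0.00
    endloop
  endfacet
  facet normal 0.0000 0.0000 -1.0000
    outer loop
      vertex 0.00 27.00 0.00
      vertex 4.00 27.00 0.00
      vertex 0.00 0.00 0.00
    endloop
  endfacet
  facet normal 0.0000 0.0000 1.0000
    outer loop
      vertex 0.00 0.00 17.00
      vertex 19.00 0.00 17.00
      vertex 19.00 3.00 17.00
    endloop
  endfacet
  facet normal 0.0000 0.0000 1.0000
    outer loop
      vertex 0.00 0.00 17.00
      vertex 19.00 3.00 17.00
      vertex 4.00 3.00 17.00
    endloop
  endfacet
  facet normal 0.0000 0.0000 1.0000
    outer loop
      vertex 0.00 0.00 17.00
      vertex 4.00 3.00 17.00
      vertex 4.00 27.00 17.00
    endloop
  endfacet
  facet normal 0.0000 0.0000 1.0000
    outer loop
      vertex 0.00 0.00 17.00
      vertex 4.00 27.00 17.00
      vertex 0.00 27.00 17.00
    endloop
  endfacet
  facet normal 0.0000 -1.0000 0.0000
    outer loop
      vertex 0.00 0.00 0.00
      vertex 19.00 0.00 0.00
      vertex 19.00 0.00 17.00
    endloop
  endfacet
  facet normal 0.0000 -1.0000 0.0000
    outer loop
      vertex 0.00 0.00 0.00
      vertex 19.00 0.00 17.00
      vertex 0.00 0.00 17.00
    endloop
  endfacet
  facet normal 1.0000 0.0000 0.0000
    outer loop
      vertex 19.00 0.00 0.00
      vertex 19.00 3.00 0.00
      vertex 19.00 3.00 17.00
    endloop
  endfacet
  facet normal 1.0000 0.0000 0.0000
    outer loop
      vertex 19.00 0.00 0.00
      vertex 19.00 3.00 17.00
      vertex 19.00 0.00 17.00
    endloop
  endfacet
  facet normal 0.0000 1.0000 0.0000
    outer loop
      vertex 19.00 3.00 0.00
      vertex 4.00 3.00 0.00
      vertex 4.00 3.00 17.00
    endloop
  endfacet
  facet normal 0.0000 1.0000 0.0000
    outer loop
      vertex 19.00 3.00 0.00
      vertex 4.00 3.00 17.00
      vertex 19.00 3.00 17.00
    endloop
  endfacet
  facet normal 1.0000 0.0000 0.0000
    outer loop
      vertex 4.00 3.00 0.00
      vertex 4.00 27.00 0.00
      vertex 4.00 27.00 17.00
    endloop
  endfacet
  facet normal 1.0000 0.0000 0.0000
    outer loop
      vertex 4.00 3.00 0.00
      vertex 4.00 27.00 17.00
      vertex 4.00 3.00 17.00
    endloop
  endfacet
  facet normal 0.0000 1.0000 0.0000
    outer loop
      vertex 4.00 27.00 0.00
      vertex 0.00 27.00 0.00
      vertex 0.00 27.00 17.00
    endloop
  endfacet
  facet normal 0.0000 1.0000 0.0000
    outer loop
      vertex 4.00 27.00 0.00
      vertex 0.00 27.00 17.00
      vertex 4.00 27.00 17.00
    endloop
  endfacet
  facet normal -1.0000 0.0000 0.0000
    outer loop
      vertex 0.00 27.00 0.00
      vertex 0.00 0.00 0.00
      vertex 0.00 0.00 17.00
    endloop
  endfacet
  facet normal -1.0000 0.0000 0.0000
    outer loop
      vertex 0.00 27.00 0.00
      vertex 0.00 0.00 17.00
      vertex 0.00 27.00 17.00
    endloop
  endfacet
endsolid part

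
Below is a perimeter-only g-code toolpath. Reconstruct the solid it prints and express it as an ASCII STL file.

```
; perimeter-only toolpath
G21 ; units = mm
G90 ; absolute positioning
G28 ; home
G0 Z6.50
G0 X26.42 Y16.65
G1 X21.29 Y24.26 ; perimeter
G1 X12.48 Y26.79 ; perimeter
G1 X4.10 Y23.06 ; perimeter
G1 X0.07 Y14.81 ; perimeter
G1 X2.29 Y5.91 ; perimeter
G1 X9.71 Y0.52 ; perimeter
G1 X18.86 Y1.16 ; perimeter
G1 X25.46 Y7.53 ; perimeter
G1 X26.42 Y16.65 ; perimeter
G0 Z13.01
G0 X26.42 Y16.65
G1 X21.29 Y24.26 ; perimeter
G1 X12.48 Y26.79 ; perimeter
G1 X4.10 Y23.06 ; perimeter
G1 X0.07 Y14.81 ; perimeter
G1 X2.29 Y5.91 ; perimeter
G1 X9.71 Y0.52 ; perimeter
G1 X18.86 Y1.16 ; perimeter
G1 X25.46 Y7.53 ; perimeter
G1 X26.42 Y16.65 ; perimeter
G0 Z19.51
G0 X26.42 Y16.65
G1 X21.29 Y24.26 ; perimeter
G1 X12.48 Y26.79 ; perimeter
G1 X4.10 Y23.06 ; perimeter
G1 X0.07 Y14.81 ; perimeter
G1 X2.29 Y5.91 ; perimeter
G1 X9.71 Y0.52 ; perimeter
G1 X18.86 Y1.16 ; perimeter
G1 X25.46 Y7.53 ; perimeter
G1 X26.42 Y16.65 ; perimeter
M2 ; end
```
solid part
  facet normal 0.0000 0.0000 -1.0000
    outer loop
      vertex 12.48 26.79 0.00
      vertex 21.29 24.26 0.00
      vertex 26.42 16.65 0.00
    endloop
  endfacet
  facet normal 0.0000 0.0000 -1.0000
    outer loop
      vertex 4.10 23.06 0.00
      vertex 12.48 26.79 0.00
      vertex 26.42 16.65 0.00
    endloop
  endfacet
  facet normal 0.0000 0.0000 -1.0000
    outer loop
      vertex 0.07 14.81 0.00
      vertex 4.10 23.06 0.00
      vertex 26.42 16.65 0.00
    endloop
  endfacet
  facet normal 0.0000 0.0000 -1.0000
    outer loop
      vertex 2.29 5.91 0.00
      vertex 0.07 14.81 0.00
      vertex 26.42 16.65 0.00
    endloop
  endfacet
  facet normal 0.0000 0.0000 -1.0000
    outer loop
      vertex 9.71 0.52 0.00
      vertex 2.29 5.91 0.00
      vertex 26.42 16.65 0.00
    endloop
  endfacet
  facet normal 0.0000 0.0000 -1.0000
    outer loop
      vertex 18.86 1.16 0.00
      vertex 9.71 0.52 0.00
      vertex 26.42 16.65 0.00
    endloop
  endfacet
  facet normal 0.0000 0.0000 -1.0000
    outer loop
      vertex 25.46 7.53 0.00
      vertex 18.86 1.16 0.00
      vertex 26.42 16.65 0.00
    endloop
  endfacet
  facet normal 0.0000 0.0000 1.0000
    outer loop
      vertex 26.42 16.65 19.51
      vertex 21.29 24.26 19.51
      vertex 12.48 26.79 19.51
    endloop
  endfacet
  facet normal 0.0000 0.0000 1.0000
    outer loop
      vertex 26.42 16.65 19.51
      vertex 12.48 26.79 19.51
      vertex 4.10 23.06 19.51
    endloop
  endfacet
  facet normal 0.0000 0.0000 1.0000
    outer loop
      vertex 26.42 16.65 19.51
      vertex 4.10 23.06 19.51
      vertex 0.07 14.81 19.51
    endloop
  endfacet
  facet normal 0.0000 0.0000 1.0000
    outer loop
      vertex 26.42 16.65 19.51
      vertex 0.07 14.81 19.51
      vertex 2.29 5.91 19.51
    endloop
  endfacet
  facet normal 0.0000 0.0000 1.0000
    outer loop
      vertex 26.42 16.65 19.51
      vertex 2.29 5.91 19.51
      vertex 9.71 0.52 19.51
    endloop
  endfacet
  facet normal 0.0000 0.0000 1.0000
    outer loop
      vertex 26.42 16.65 19.51
      vertex 9.71 0.52 19.51
      vertex 18.86 1.16 19.51
    endloop
  endfacet
  facet normal 0.0000 0.0000 1.0000
    outer loop
      vertex 26.42 16.65 19.51
      vertex 18.86 1.16 19.51
      vertex 25.46 7.53 19.51
    endloop
  endfacet
  facet normal 0.8292 0.5590 0.0000
    outer loop
      vertex 26.42 16.65 0.00
      vertex 21.29 24.26 0.00
      vertex 21.29 24.26 19.51
    endloop
  endfacet
  facet normal 0.8292 0.5590 0.0000
    outer loop
      vertex 26.42 16.65 0.00
      vertex 21.29 24.26 19.51
      vertex 26.42 16.65 19.51
    endloop
  endfacet
  facet normal 0.2760 0.9612 0.0000
    outer loop
      vertex 21.29 24.26 0.00
      vertex 12.48 26.79 0.00
      vertex 12.48 26.79 19.51
    endloop
  endfacet
  facet normal 0.2760 0.9612 0.0000
    outer loop
      vertex 21.29 24.26 0.00
      vertex 12.48 26.79 19.51
      vertex 21.29 24.26 19.51
    endloop
  endfacet
  facet normal -0.4066 0.9136 0.0000
    outer loop
      vertex 12.48 26.79 0.00
      vertex 4.10 23.06 0.00
      vertex 4.10 23.06 19.51
    endloop
  endfacet
  facet normal -0.4066 0.9136 0.0000
    outer loop
      vertex 12.48 26.79 0.00
      vertex 4.10 23.06 19.51
      vertex 12.48 26.79 19.51
    endloop
  endfacet
  facet normal -0.8985 0.4389 0.0000
    outer loop
      vertex 4.10 23.06 0.00
      vertex 0.07 14.81 0.00
      vertex 0.07 14.81 19.51
    endloop
  endfacet
  facet normal -0.8985 0.4389 0.0000
    outer loop
      vertex 4.10 23.06 0.00
      vertex 0.07 14.81 19.51
      vertex 4.10 23.06 19.51
    endloop
  endfacet
  facet normal -0.9703 -0.2420 0.0000
    outer loop
      vertex 0.07 14.81 0.00
      vertex 2.29 5.91 0.00
      vertex 2.29 5.91 19.51
    endloop
  endfacet
  facet normal -0.9703 -0.2420 0.0000
    outer loop
      vertex 0.07 14.81 0.00
      vertex 2.29 5.91 19.51
      vertex 0.07 14.81 19.51
    endloop
  endfacet
  facet normal -0.5877 -0.8091 0.0000
    outer loop
      vertex 2.29 5.91 0.00
      vertex 9.71 0.52 0.00
      vertex 9.71 0.52 19.51
    endloop
  endfacet
  facet normal -0.5877 -0.8091 0.0000
    outer loop
      vertex 2.29 5.91 0.00
      vertex 9.71 0.52 19.51
      vertex 2.29 5.91 19.51
    endloop
  endfacet
  facet normal 0.0698 -0.9976 0.0000
    outer loop
      vertex 9.71 0.52 0.00
      vertex 18.86 1.16 0.00
      vertex 18.86 1.16 19.51
    endloop
  endfacet
  facet normal 0.0698 -0.9976 0.0000
    outer loop
      vertex 9.71 0.52 0.00
      vertex 18.86 1.16 19.51
      vertex 9.71 0.52 19.51
    endloop
  endfacet
  facet normal 0.6945 -0.7195 0.0000
    outer loop
      vertex 18.86 1.16 0.00
      vertex 25.46 7.53 0.00
      vertex 25.46 7.53 19.51
    endloop
  endfacet
  facet normal 0.6945 -0.7195 0.0000
    outer loop
      vertex 18.86 1.16 0.00
      vertex 25.46 7.53 19.51
      vertex 18.86 1.16 19.51
    endloop
  endfacet
  facet normal 0.9945 -0.1047 0.0000
    outer loop
      vertex 25.46 7.53 0.00
      vertex 26.42 16.65 0.00
      vertex 26.42 16.65 19.51
    endloop
  endfacet
  facet normal 0.9945 -0.1047 0.0000
    outer loop
      vertex 25.46 7.53 0.00
      vertex 26.42 16.65 19.51
      vertex 25.46 7.53 19.51
    endloop
  endfacet
endsolid part

The G0 Z moves step by Δz≈6.50 mm. Every layer's G1 loop is the same polygon, so the solid is a straight extrusion of it from z=0 to z≈19.5. Closing with flat bottom and top caps and triangulating gives 32 facets — a regular 9-sided prism (a cylinder approximated with 9 flat sides), circumscribed radius ≈ 13.4 mm, height ≈ 19.5 mm.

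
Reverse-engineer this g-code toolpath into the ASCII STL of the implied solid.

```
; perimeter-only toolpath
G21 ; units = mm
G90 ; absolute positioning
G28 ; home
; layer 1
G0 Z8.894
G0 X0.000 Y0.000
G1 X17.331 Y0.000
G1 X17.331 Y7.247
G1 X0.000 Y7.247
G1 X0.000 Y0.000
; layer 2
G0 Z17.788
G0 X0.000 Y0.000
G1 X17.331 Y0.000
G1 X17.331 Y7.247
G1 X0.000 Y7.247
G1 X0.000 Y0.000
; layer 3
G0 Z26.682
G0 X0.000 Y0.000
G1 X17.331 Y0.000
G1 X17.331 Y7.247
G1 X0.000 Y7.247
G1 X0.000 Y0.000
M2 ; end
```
solid part
  facet normal 0.0000 0.0000 -1.0000
    outer loop
      vertex 17.331 7.247 0.000
      vertex 17.331 0.000 0.000
      vertex 0.000 0.000 0.000
    endloop
  endfacet
  facet normal 0.0000 0.0000 -1.0000
    outer loop
      vertex 0.000 7.247 0.000
      vertex 17.331 7.247 0.000
      vertex 0.000 0.000 0.000
    endloop
  endfacet
  facet normal 0.0000 0.0000 1.0000
    outer loop
      vertex 0.000 0.000 26.682
      vertex 17.331 0.000 26.682
      vertex 17.331 7.247 26.682
    endloop
  endfacet
  facet normal 0.0000 0.0000 1.0000
    outer loop
      vertex 0.000 0.000 26.682
      vertex 17.331 7.247 26.682
      vertex 0.000 7.247 26.682
    endloop
  endfacet
  facet normal 0.0000 -1.0000 0.0000
    outer loop
      vertex 0.000 0.000 0.000
      vertex 17.331 0.000 0.000
      vertex 17.331 0.000 26.682
    endloop
  endfacet
  facet normal 0.0000 -1.0000 0.0000
    outer loop
      vertex 0.000 0.000 0.000
      vertex 17.331 0.000 26.682
      vertex 0.000 0.000 26.682
    endloop
  endfacet
  facet normal 0.0000 1.0000 0.0000
    outer loop
      vertex 17.331 7.247 26.682
      vertex 17.331 7.247 0.000
      vertex 0.000 7.247 0.000
    endloop
  endfacet
  facet normal 0.0000 1.0000 0.0000
    outer loop
      vertex 0.000 7.247 26.682
      vertex 17.331 7.247 26.682
      vertex 0.000 7.247 0.000
    endloop
  endfacet
  facet normal -1.0000 0.0000 0.0000
    outer loop
      vertex 0.000 7.247 26.682
      vertex 0.000 7.247 0.000
      vertex 0.000 0.000 0.000
    endloop
  endfacet
  facet normal -1.0000 0.0000 0.0000
    outer loop
      vertex 0.000 0.000 26.682
      vertex 0.000 7.247 26.682
      vertex 0.000 0.000 0.000
    endloop
  endfacet
  facet normal 1.0000 0.0000 0.0000
    outer loop
      vertex 17.331 0.000 0.000
      vertex 17.331 7.247 0.000
      vertex 17.331 7.247 26.682
    endloop
  endfacet
  facet normal 1.0000 0.0000 0.0000
    outer loop
      vertex 17.331 0.000 0.000
      vertex 17.331 7.247 26.682
      vertex 17.331 0.000 26.682
    endloop
  endfacet
endsolid part

The G0 Z moves step by Δz≈8.894 mm. Every layer's G1 loop is the same polygon, so the solid is a straight extrusion of it from z=0 to z≈26.7. Closing with flat bottom and top caps and triangulating gives 12 facets — a rectangular box, roughly 17.3 × 7.25 mm footprint and 26.7 mm tall.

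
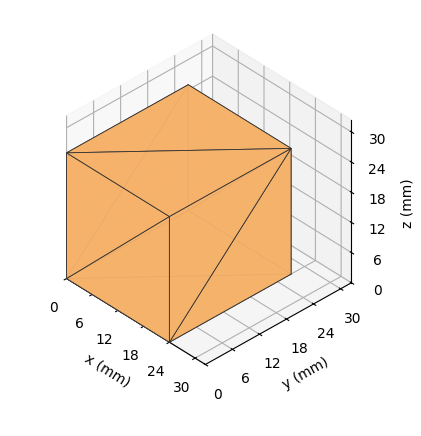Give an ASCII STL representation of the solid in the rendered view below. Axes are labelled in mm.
Reading the render: the shape is a rectangular box, roughly 24 × 27 mm footprint and 25 mm tall (dimensions read to the nearest mm from the axis ticks). For the STL, each face is triangulated and given an outward normal.

solid part
  facet normal 0.0000 0.0000 -1.0000
    outer loop
      vertex 24.000 27.000 0.000
      vertex 24.000 0.000 0.000
      vertex 0.000 0.000 0.000
    endloop
  endfacet
  facet normal 0.0000 0.0000 -1.0000
    outer loop
      vertex 0.000 27.000 0.000
      vertex 24.000 27.000 0.000
      vertex 0.000 0.000 0.000
    endloop
  endfacet
  facet normal 0.0000 0.0000 1.0000
    outer loop
      vertex 0.000 0.000 25.000
      vertex 24.000 0.000 25.000
      vertex 24.000 27.000 25.000
    endloop
  endfacet
  facet normal 0.0000 0.0000 1.0000
    outer loop
      vertex 0.000 0.000 25.000
      vertex 24.000 27.000 25.000
      vertex 0.000 27.000 25.000
    endloop
  endfacet
  facet normal 0.0000 -1.0000 0.0000
    outer loop
      vertex 0.000 0.000 0.000
      vertex 24.000 0.000 0.000
      vertex 24.000 0.000 25.000
    endloop
  endfacet
  facet normal 0.0000 -1.0000 0.0000
    outer loop
      vertex 0.000 0.000 0.000
      vertex 24.000 0.000 25.000
      vertex 0.000 0.000 25.000
    endloop
  endfacet
  facet normal 0.0000 1.0000 0.0000
    outer loop
      vertex 24.000 27.000 25.000
      vertex 24.000 27.000 0.000
      vertex 0.000 27.000 0.000
    endloop
  endfacet
  facet normal 0.0000 1.0000 0.0000
    outer loop
      vertex 0.000 27.000 25.000
      vertex 24.000 27.000 25.000
      vertex 0.000 27.000 0.000
    endloop
  endfacet
  facet normal -1.0000 0.0000 0.0000
    outer loop
      vertex 0.000 27.000 25.000
      vertex 0.000 27.000 0.000
      vertex 0.000 0.000 0.000
    endloop
  endfacet
  facet normal -1.0000 0.0000 0.0000
    outer loop
      vertex 0.000 0.000 25.000
      vertex 0.000 27.000 25.000
      vertex 0.000 0.000 0.000
    endloop
  endfacet
  facet normal 1.0000 0.0000 0.0000
    outer loop
      vertex 24.000 0.000 0.000
      vertex 24.000 27.000 0.000
      vertex 24.000 27.000 25.000
    endloop
  endfacet
  facet normal 1.0000 0.0000 0.0000
    outer loop
      vertex 24.000 0.000 0.000
      vertex 24.000 27.000 25.000
      vertex 24.000 0.000 25.000
    endloop
  endfacet
endsolid part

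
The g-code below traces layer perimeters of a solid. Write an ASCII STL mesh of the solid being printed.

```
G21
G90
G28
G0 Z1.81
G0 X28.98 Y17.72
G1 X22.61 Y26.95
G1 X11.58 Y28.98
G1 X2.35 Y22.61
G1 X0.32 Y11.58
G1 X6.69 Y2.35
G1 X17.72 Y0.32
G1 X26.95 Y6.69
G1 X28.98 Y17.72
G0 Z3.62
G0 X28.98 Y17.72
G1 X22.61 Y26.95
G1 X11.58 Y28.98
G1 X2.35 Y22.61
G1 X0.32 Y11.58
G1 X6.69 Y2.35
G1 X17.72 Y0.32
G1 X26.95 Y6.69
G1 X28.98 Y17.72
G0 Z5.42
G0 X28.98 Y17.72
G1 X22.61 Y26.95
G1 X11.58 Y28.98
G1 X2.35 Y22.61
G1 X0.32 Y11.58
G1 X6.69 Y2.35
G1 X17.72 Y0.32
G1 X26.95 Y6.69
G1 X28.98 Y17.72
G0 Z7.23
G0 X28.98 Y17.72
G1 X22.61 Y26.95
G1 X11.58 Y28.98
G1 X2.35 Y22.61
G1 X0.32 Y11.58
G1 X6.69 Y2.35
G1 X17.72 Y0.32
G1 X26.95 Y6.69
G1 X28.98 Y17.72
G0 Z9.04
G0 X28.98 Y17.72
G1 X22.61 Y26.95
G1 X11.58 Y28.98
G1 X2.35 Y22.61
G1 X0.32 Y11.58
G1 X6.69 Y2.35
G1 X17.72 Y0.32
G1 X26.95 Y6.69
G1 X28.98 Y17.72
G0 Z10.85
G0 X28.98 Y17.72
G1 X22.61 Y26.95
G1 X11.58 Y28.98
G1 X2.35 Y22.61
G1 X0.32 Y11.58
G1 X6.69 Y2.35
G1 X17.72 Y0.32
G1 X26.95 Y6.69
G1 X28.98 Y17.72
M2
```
solid part
  facet normal 0.0000 0.0000 -1.0000
    outer loop
      vertex 11.58 28.98 0.00
      vertex 22.61 26.95 0.00
      vertex 28.98 17.72 0.00
    endloop
  endfacet
  facet normal 0.0000 0.0000 -1.0000
    outer loop
      vertex 2.35 22.61 0.00
      vertex 11.58 28.98 0.00
      vertex 28.98 17.72 0.00
    endloop
  endfacet
  facet normal 0.0000 0.0000 -1.0000
    outer loop
      vertex 0.32 11.58 0.00
      vertex 2.35 22.61 0.00
      vertex 28.98 17.72 0.00
    endloop
  endfacet
  facet normal 0.0000 0.0000 -1.0000
    outer loop
      vertex 6.69 2.35 0.00
      vertex 0.32 11.58 0.00
      vertex 28.98 17.72 0.00
    endloop
  endfacet
  facet normal 0.0000 0.0000 -1.0000
    outer loop
      vertex 17.72 0.32 0.00
      vertex 6.69 2.35 0.00
      vertex 28.98 17.72 0.00
    endloop
  endfacet
  facet normal 0.0000 0.0000 -1.0000
    outer loop
      vertex 26.95 6.69 0.00
      vertex 17.72 0.32 0.00
      vertex 28.98 17.72 0.00
    endloop
  endfacet
  facet normal 0.0000 0.0000 1.0000
    outer loop
      vertex 28.98 17.72 10.85
      vertex 22.61 26.95 10.85
      vertex 11.58 28.98 10.85
    endloop
  endfacet
  facet normal 0.0000 0.0000 1.0000
    outer loop
      vertex 28.98 17.72 10.85
      vertex 11.58 28.98 10.85
      vertex 2.35 22.61 10.85
    endloop
  endfacet
  facet normal 0.0000 0.0000 1.0000
    outer loop
      vertex 28.98 17.72 10.85
      vertex 2.35 22.61 10.85
      vertex 0.32 11.58 10.85
    endloop
  endfacet
  facet normal 0.0000 0.0000 1.0000
    outer loop
      vertex 28.98 17.72 10.85
      vertex 0.32 11.58 10.85
      vertex 6.69 2.35 10.85
    endloop
  endfacet
  facet normal 0.0000 0.0000 1.0000
    outer loop
      vertex 28.98 17.72 10.85
      vertex 6.69 2.35 10.85
      vertex 17.72 0.32 10.85
    endloop
  endfacet
  facet normal 0.0000 0.0000 1.0000
    outer loop
      vertex 28.98 17.72 10.85
      vertex 17.72 0.32 10.85
      vertex 26.95 6.69 10.85
    endloop
  endfacet
  facet normal 0.8230 0.5680 0.0000
    outer loop
      vertex 28.98 17.72 0.00
      vertex 22.61 26.95 0.00
      vertex 22.61 26.95 10.85
    endloop
  endfacet
  facet normal 0.8230 0.5680 0.0000
    outer loop
      vertex 28.98 17.72 0.00
      vertex 22.61 26.95 10.85
      vertex 28.98 17.72 10.85
    endloop
  endfacet
  facet normal 0.1810 0.9835 0.0000
    outer loop
      vertex 22.61 26.95 0.00
      vertex 11.58 28.98 0.00
      vertex 11.58 28.98 10.85
    endloop
  endfacet
  facet normal 0.1810 0.9835 0.0000
    outer loop
      vertex 22.61 26.95 0.00
      vertex 11.58 28.98 10.85
      vertex 22.61 26.95 10.85
    endloop
  endfacet
  facet normal -0.5680 0.8230 0.0000
    outer loop
      vertex 11.58 28.98 0.00
      vertex 2.35 22.61 0.00
      vertex 2.35 22.61 10.85
    endloop
  endfacet
  facet normal -0.5680 0.8230 0.0000
    outer loop
      vertex 11.58 28.98 0.00
      vertex 2.35 22.61 10.85
      vertex 11.58 28.98 10.85
    endloop
  endfacet
  facet normal -0.9835 0.1810 0.0000
    outer loop
      vertex 2.35 22.61 0.00
      vertex 0.32 11.58 0.00
      vertex 0.32 11.58 10.85
    endloop
  endfacet
  facet normal -0.9835 0.1810 0.0000
    outer loop
      vertex 2.35 22.61 0.00
      vertex 0.32 11.58 10.85
      vertex 2.35 22.61 10.85
    endloop
  endfacet
  facet normal -0.8230 -0.5680 0.0000
    outer loop
      vertex 0.32 11.58 0.00
      vertex 6.69 2.35 0.00
      vertex 6.69 2.35 10.85
    endloop
  endfacet
  facet normal -0.8230 -0.5680 0.0000
    outer loop
      vertex 0.32 11.58 0.00
      vertex 6.69 2.35 10.85
      vertex 0.32 11.58 10.85
    endloop
  endfacet
  facet normal -0.1810 -0.9835 0.0000
    outer loop
      vertex 6.69 2.35 0.00
      vertex 17.72 0.32 0.00
      vertex 17.72 0.32 10.85
    endloop
  endfacet
  facet normal -0.1810 -0.9835 0.0000
    outer loop
      vertex 6.69 2.35 0.00
      vertex 17.72 0.32 10.85
      vertex 6.69 2.35 10.85
    endloop
  endfacet
  facet normal 0.5680 -0.8230 0.0000
    outer loop
      vertex 17.72 0.32 0.00
      vertex 26.95 6.69 0.00
      vertex 26.95 6.69 10.85
    endloop
  endfacet
  facet normal 0.5680 -0.8230 0.0000
    outer loop
      vertex 17.72 0.32 0.00
      vertex 26.95 6.69 10.85
      vertex 17.72 0.32 10.85
    endloop
  endfacet
  facet normal 0.9835 -0.1810 0.0000
    outer loop
      vertex 26.95 6.69 0.00
      vertex 28.98 17.72 0.00
      vertex 28.98 17.72 10.85
    endloop
  endfacet
  facet normal 0.9835 -0.1810 0.0000
    outer loop
      vertex 26.95 6.69 0.00
      vertex 28.98 17.72 10.85
      vertex 26.95 6.69 10.85
    endloop
  endfacet
endsolid part

The G0 Z moves step by Δz≈1.81 mm. Every layer's G1 loop is the same polygon, so the solid is a straight extrusion of it from z=0 to z≈10.8. Closing with flat bottom and top caps and triangulating gives 28 facets — a regular 8-sided prism (a cylinder approximated with 8 flat sides), circumscribed radius ≈ 14.7 mm, height ≈ 10.8 mm.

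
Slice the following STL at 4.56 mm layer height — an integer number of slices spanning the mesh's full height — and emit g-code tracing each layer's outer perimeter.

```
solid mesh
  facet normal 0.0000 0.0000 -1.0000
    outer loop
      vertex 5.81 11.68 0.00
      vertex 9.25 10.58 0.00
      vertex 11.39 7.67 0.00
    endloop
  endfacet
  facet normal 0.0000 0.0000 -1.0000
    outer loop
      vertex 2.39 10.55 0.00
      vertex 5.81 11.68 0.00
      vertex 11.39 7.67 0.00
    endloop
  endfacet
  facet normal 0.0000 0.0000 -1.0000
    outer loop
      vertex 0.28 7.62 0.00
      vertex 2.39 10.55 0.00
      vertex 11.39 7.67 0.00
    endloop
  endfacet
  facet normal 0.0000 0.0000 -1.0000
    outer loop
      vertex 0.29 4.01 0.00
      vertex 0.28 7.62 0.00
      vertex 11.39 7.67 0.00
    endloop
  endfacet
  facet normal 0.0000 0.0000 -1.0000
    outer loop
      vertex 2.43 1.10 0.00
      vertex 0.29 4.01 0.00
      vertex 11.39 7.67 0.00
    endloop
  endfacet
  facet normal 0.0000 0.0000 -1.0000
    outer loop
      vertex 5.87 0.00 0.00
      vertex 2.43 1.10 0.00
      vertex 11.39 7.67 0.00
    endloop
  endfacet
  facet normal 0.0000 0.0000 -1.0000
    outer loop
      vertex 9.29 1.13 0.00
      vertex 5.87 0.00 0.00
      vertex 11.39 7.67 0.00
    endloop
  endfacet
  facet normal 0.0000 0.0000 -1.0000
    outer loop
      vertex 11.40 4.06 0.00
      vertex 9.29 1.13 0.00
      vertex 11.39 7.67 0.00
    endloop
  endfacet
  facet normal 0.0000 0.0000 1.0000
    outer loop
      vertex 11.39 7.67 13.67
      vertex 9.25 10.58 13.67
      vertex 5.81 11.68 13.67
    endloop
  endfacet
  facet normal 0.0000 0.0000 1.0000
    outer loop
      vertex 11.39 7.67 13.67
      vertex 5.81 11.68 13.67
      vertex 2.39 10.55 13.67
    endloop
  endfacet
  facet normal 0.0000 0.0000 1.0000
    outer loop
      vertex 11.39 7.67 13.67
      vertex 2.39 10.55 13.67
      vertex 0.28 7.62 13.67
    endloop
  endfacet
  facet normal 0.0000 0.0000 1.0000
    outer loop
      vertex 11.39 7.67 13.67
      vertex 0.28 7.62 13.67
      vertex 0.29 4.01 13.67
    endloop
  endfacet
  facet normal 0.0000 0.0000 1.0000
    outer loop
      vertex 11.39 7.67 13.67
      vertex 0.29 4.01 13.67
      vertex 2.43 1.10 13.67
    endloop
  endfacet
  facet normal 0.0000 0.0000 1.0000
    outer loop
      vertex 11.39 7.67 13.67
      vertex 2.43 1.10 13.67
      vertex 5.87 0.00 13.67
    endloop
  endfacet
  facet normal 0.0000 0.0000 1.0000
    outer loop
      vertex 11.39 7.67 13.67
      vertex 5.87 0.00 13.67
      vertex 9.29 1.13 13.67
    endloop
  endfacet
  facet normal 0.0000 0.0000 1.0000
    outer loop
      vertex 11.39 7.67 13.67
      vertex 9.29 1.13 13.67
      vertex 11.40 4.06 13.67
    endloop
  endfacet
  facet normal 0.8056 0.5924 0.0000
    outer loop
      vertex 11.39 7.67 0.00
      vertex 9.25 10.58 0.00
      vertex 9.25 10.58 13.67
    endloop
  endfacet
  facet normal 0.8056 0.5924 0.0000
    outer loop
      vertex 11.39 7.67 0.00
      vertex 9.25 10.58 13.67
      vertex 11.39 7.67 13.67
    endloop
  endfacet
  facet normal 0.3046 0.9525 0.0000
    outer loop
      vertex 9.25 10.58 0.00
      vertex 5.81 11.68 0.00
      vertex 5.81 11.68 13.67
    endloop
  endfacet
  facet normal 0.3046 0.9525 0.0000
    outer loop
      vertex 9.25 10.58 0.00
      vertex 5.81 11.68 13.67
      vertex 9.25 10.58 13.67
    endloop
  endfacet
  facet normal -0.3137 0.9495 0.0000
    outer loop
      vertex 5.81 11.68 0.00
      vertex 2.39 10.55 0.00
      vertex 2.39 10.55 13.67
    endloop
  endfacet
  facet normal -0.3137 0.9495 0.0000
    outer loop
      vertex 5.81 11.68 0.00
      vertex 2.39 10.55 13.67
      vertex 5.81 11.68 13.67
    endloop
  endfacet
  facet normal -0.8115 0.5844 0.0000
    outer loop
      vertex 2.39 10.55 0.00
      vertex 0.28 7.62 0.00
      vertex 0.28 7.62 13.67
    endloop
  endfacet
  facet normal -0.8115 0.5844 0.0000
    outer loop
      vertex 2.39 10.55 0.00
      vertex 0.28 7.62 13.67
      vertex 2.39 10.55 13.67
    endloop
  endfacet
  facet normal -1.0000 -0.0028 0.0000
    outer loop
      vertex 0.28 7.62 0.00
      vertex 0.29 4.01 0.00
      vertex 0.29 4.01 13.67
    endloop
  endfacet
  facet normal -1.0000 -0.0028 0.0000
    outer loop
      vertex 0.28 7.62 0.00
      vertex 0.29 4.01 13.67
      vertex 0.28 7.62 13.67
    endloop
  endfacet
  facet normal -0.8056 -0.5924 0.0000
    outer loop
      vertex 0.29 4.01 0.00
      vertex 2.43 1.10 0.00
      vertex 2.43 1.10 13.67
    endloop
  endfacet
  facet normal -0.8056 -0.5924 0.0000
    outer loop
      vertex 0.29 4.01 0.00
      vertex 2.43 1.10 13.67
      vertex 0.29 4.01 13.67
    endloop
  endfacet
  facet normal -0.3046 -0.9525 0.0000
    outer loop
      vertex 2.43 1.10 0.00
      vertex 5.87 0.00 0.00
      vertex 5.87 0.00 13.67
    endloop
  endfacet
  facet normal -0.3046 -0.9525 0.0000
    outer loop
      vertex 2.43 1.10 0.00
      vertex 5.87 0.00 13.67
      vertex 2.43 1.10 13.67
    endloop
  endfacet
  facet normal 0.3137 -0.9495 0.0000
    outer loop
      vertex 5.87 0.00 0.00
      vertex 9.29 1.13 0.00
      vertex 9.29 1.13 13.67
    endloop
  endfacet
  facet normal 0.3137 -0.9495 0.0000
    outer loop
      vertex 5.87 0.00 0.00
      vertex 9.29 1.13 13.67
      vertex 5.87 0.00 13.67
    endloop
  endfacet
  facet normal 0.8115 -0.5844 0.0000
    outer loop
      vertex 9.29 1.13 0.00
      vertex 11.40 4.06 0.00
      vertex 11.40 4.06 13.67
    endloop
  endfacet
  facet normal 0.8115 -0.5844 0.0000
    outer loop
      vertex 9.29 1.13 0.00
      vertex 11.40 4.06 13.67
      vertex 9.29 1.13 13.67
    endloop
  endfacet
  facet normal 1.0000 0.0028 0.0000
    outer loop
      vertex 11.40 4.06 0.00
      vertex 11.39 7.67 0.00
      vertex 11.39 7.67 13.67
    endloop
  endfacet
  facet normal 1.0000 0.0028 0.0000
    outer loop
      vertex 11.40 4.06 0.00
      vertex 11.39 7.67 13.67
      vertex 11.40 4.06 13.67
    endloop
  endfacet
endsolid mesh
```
; perimeter-only toolpath
G21 ; units = mm
G90 ; absolute positioning
G28 ; home
; layer 1
G0 Z4.56
G0 X11.39 Y7.67
G1 X9.25 Y10.58
G1 X5.81 Y11.68
G1 X2.39 Y10.55
G1 X0.28 Y7.62
G1 X0.29 Y4.01
G1 X2.43 Y1.10
G1 X5.87 Y0.00
G1 X9.29 Y1.13
G1 X11.40 Y4.06
G1 X11.39 Y7.67
; layer 2
G0 Z9.11
G0 X11.39 Y7.67
G1 X9.25 Y10.58
G1 X5.81 Y11.68
G1 X2.39 Y10.55
G1 X0.28 Y7.62
G1 X0.29 Y4.01
G1 X2.43 Y1.10
G1 X5.87 Y0.00
G1 X9.29 Y1.13
G1 X11.40 Y4.06
G1 X11.39 Y7.67
; layer 3
G0 Z13.67
G0 X11.39 Y7.67
G1 X9.25 Y10.58
G1 X5.81 Y11.68
G1 X2.39 Y10.55
G1 X0.28 Y7.62
G1 X0.29 Y4.01
G1 X2.43 Y1.10
G1 X5.87 Y0.00
G1 X9.29 Y1.13
G1 X11.40 Y4.06
G1 X11.39 Y7.67
M2 ; end

The solid is a regular 10-sided prism (a cylinder approximated with 10 flat sides), circumscribed radius ≈ 5.84 mm, height ≈ 13.7 mm. Slicing at Δz = 4.56 mm — 3 equal slices spanning the solid's height, so layer i sits at z = i·h/3 — gives 3 non-empty perimeters. Each is a 10-segment closed polygon; G0 lifts to the layer z and rapids to the start vertex, then G1 traces the edges.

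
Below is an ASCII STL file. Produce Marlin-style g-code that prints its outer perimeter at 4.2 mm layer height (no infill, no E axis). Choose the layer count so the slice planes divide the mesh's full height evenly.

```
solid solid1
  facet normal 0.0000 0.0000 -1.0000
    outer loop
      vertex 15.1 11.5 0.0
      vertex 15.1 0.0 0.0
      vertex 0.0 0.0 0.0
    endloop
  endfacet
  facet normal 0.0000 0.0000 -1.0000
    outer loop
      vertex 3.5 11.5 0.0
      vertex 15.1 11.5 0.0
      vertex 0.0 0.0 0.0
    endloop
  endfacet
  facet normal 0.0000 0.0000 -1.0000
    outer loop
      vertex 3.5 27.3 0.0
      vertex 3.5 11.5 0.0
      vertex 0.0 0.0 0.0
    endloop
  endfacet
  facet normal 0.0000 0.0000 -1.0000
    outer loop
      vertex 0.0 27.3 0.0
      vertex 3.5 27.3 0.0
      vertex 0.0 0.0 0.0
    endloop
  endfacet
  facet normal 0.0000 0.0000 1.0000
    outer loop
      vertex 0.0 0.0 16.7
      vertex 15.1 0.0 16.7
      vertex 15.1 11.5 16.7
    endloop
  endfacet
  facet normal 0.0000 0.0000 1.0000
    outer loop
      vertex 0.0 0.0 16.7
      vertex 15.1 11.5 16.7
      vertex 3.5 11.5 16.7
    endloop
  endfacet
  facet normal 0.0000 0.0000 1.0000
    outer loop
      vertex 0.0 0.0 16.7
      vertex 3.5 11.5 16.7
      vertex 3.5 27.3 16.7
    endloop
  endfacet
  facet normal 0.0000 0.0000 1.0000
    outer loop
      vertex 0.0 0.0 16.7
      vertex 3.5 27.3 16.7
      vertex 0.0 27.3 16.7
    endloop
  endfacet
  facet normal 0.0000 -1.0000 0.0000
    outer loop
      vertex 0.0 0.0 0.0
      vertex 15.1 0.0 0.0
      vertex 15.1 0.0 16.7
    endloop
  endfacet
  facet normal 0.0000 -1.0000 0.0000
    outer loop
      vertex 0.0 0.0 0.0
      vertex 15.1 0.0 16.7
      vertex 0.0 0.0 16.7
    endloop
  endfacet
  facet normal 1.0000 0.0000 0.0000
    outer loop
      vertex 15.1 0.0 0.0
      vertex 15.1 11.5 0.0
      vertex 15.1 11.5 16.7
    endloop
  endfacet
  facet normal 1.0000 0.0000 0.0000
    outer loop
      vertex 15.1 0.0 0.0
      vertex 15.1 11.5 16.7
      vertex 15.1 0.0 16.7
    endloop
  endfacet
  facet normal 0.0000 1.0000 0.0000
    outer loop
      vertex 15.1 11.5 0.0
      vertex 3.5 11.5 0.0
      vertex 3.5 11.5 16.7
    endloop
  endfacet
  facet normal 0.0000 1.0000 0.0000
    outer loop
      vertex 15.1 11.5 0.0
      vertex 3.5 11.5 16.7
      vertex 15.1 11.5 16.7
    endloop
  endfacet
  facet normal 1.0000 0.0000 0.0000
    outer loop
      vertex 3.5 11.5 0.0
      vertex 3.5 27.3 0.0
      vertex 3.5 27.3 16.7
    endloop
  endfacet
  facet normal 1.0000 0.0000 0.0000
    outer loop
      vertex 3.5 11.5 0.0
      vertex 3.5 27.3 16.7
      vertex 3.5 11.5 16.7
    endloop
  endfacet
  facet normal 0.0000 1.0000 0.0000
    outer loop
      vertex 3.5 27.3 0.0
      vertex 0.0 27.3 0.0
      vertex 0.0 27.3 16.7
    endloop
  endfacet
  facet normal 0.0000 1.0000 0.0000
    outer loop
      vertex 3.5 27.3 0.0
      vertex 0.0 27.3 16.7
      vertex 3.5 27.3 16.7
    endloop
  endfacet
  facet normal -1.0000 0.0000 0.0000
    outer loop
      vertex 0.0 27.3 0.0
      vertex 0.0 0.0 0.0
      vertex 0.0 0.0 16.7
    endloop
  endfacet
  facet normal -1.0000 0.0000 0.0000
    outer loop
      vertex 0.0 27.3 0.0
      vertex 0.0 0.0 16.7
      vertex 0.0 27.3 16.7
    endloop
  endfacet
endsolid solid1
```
; perimeter-only toolpath
G21 ; units = mm
G90 ; absolute positioning
G28 ; home
; layer 1
G0 Z4.2
G0 X0.0 Y0.0
G1 X15.1 Y0.0
G1 X15.1 Y11.5
G1 X3.5 Y11.5
G1 X3.5 Y27.3
G1 X0.0 Y27.3
G1 X0.0 Y0.0
; layer 2
G0 Z8.3
G0 X0.0 Y0.0
G1 X15.1 Y0.0
G1 X15.1 Y11.5
G1 X3.5 Y11.5
G1 X3.5 Y27.3
G1 X0.0 Y27.3
G1 X0.0 Y0.0
; layer 3
G0 Z12.5
G0 X0.0 Y0.0
G1 X15.1 Y0.0
G1 X15.1 Y11.5
G1 X3.5 Y11.5
G1 X3.5 Y27.3
G1 X0.0 Y27.3
G1 X0.0 Y0.0
; layer 4
G0 Z16.7
G0 X0.0 Y0.0
G1 X15.1 Y0.0
G1 X15.1 Y11.5
G1 X3.5 Y11.5
G1 X3.5 Y27.3
G1 X0.0 Y27.3
G1 X0.0 Y0.0
M2 ; end

The solid is an L-shaped prism: outer 15.1 × 27.3 mm, arm thicknesses ≈ 11.5 mm (horizontal) and 3.5 mm (vertical), extruded 16.7 mm in z. Slicing at Δz = 4.2 mm — 4 equal slices spanning the solid's height, so layer i sits at z = i·h/4 — gives 4 non-empty perimeters. Each is a 6-segment closed polygon; G0 lifts to the layer z and rapids to the start vertex, then G1 traces the edges.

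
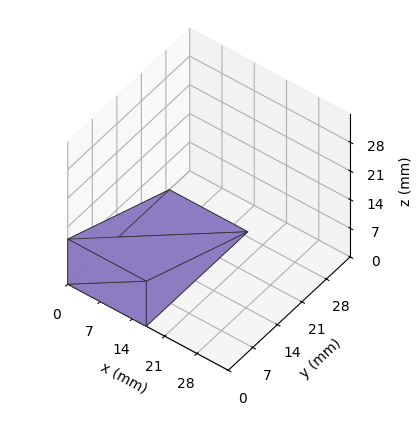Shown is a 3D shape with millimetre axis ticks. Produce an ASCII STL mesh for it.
Reading the render: the shape is a wedge (ramp): 17 × 29 mm base, rising to 11 mm along the y=0 edge and sloping linearly to z=0 at y=29 (dimensions read to the nearest mm from the axis ticks). For the STL, each face is triangulated and given an outward normal.

solid part
  facet normal 0.0000 0.0000 -1.0000
    outer loop
      vertex 17.000 29.000 0.000
      vertex 17.000 0.000 0.000
      vertex 0.000 0.000 0.000
    endloop
  endfacet
  facet normal 0.0000 0.0000 -1.0000
    outer loop
      vertex 0.000 29.000 0.000
      vertex 17.000 29.000 0.000
      vertex 0.000 0.000 0.000
    endloop
  endfacet
  facet normal 0.0000 -1.0000 0.0000
    outer loop
      vertex 0.000 0.000 0.000
      vertex 17.000 0.000 0.000
      vertex 17.000 0.000 11.000
    endloop
  endfacet
  facet normal 0.0000 -1.0000 0.0000
    outer loop
      vertex 0.000 0.000 0.000
      vertex 17.000 0.000 11.000
      vertex 0.000 0.000 11.000
    endloop
  endfacet
  facet normal 0.0000 0.3547 0.9350
    outer loop
      vertex 0.000 0.000 11.000
      vertex 17.000 0.000 11.000
      vertex 17.000 29.000 0.000
    endloop
  endfacet
  facet normal 0.0000 0.3547 0.9350
    outer loop
      vertex 0.000 0.000 11.000
      vertex 17.000 29.000 0.000
      vertex 0.000 29.000 0.000
    endloop
  endfacet
  facet normal -1.0000 0.0000 0.0000
    outer loop
      vertex 0.000 0.000 11.000
      vertex 0.000 29.000 0.000
      vertex 0.000 0.000 0.000
    endloop
  endfacet
  facet normal 1.0000 0.0000 0.0000
    outer loop
      vertex 17.000 0.000 0.000
      vertex 17.000 29.000 0.000
      vertex 17.000 0.000 11.000
    endloop
  endfacet
endsolid part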